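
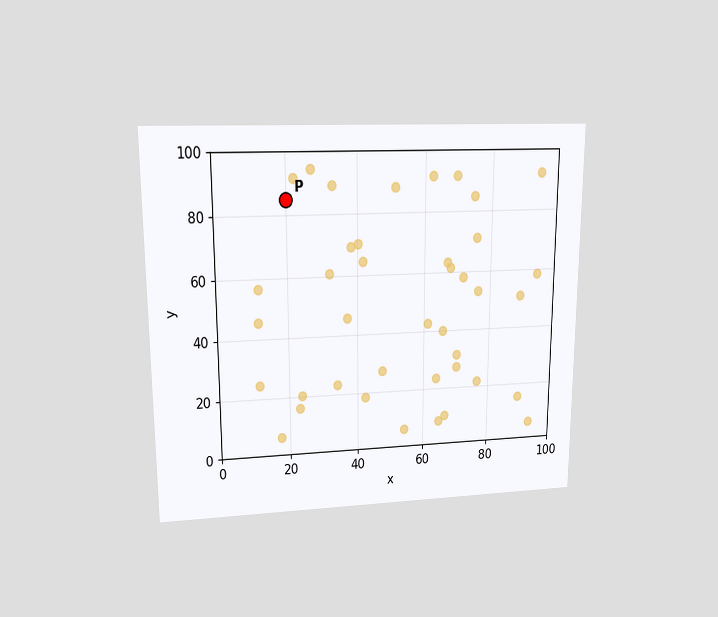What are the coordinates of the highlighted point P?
(20, 85)

The chart is viewed at a slight angle. Following the gridlines from P to each axis, P sits at (20, 85).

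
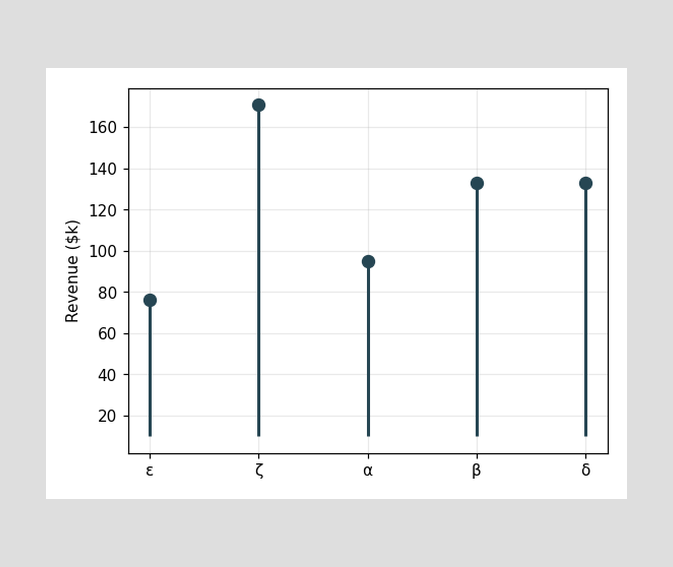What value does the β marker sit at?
$133k

The β marker sits at $133k.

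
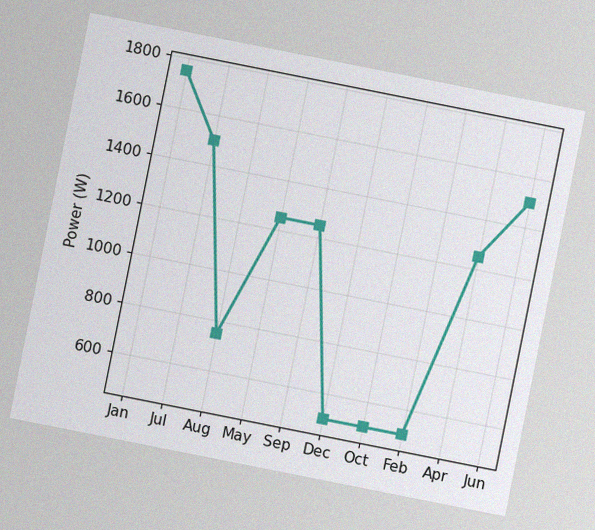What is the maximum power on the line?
The chart is tilted about 11° clockwise, with some photo noise. The highest point is at Jan, and reading across to the y-axis gives 1750W.

1750W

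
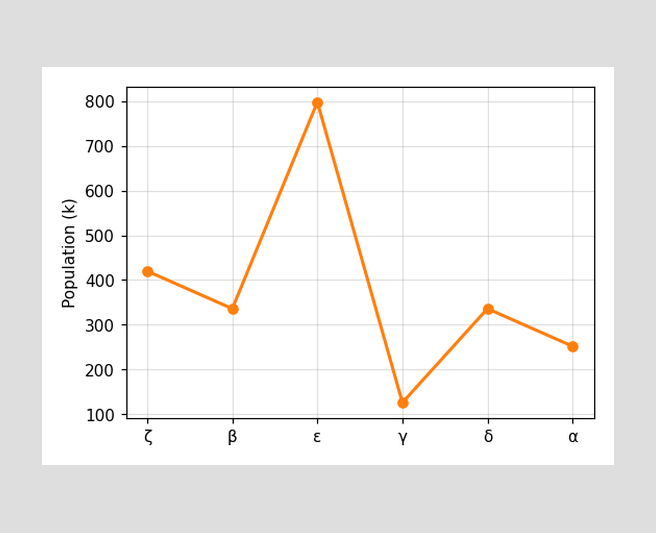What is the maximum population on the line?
The highest point is at ε, and reading across to the y-axis gives 798k.

798k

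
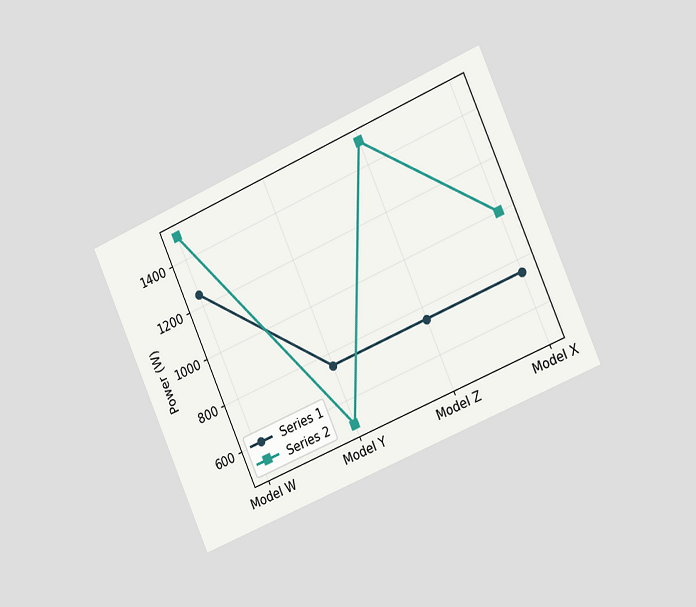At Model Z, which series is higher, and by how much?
The chart is tilted about 24° counter-clockwise and viewed slightly from the right. At Model Z, Series 2 sits above the other line by 750W.

Series 2, by 750W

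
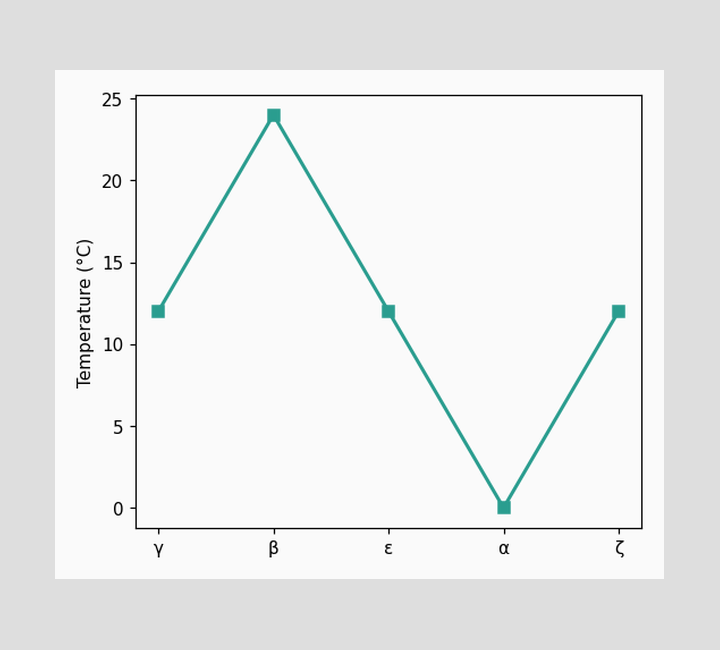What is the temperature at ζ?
12°C

At ζ, the line is at 12°C.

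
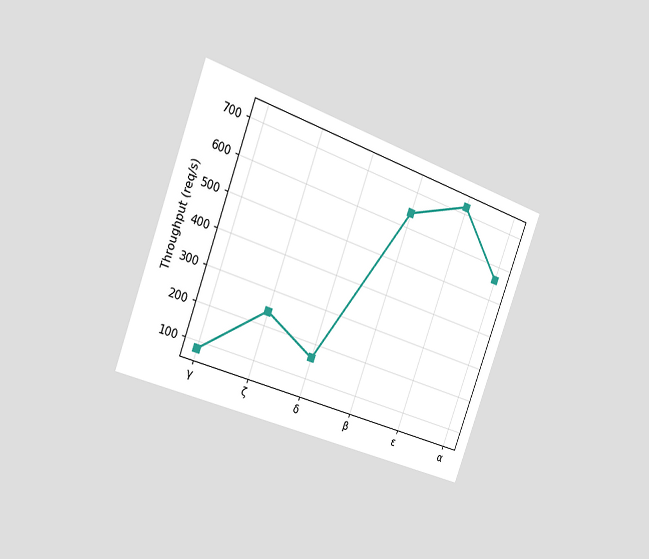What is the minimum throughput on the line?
80req/s

The chart is tilted about 20° clockwise and viewed slightly from the left. The lowest point is at γ, and reading across to the y-axis gives 80req/s.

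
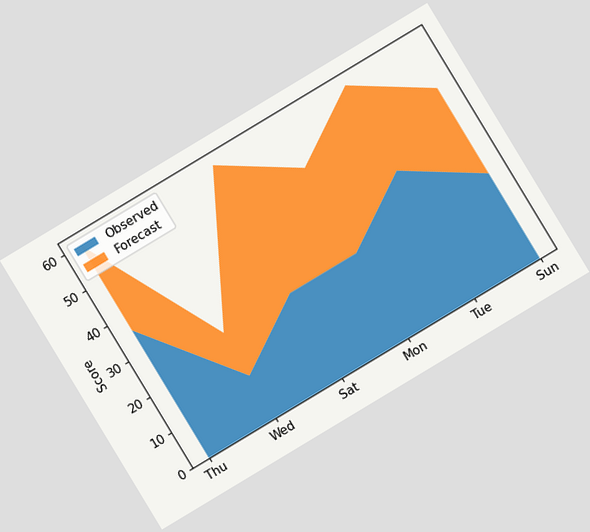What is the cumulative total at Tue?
The chart is tilted about 31° counter-clockwise. The stacked total at Tue reaches 60.

60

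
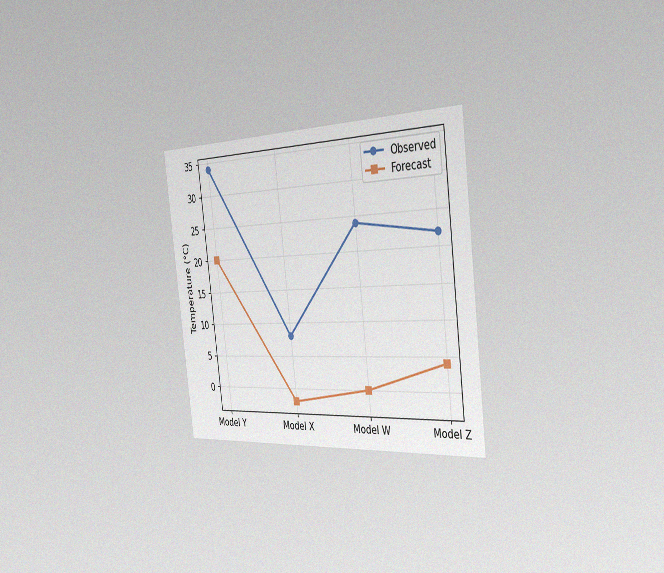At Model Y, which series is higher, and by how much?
Observed, by 14°C

The chart is tilted about 7° counter-clockwise and viewed slightly from the right, with some photo noise. At Model Y, Observed sits above the other line by 14°C.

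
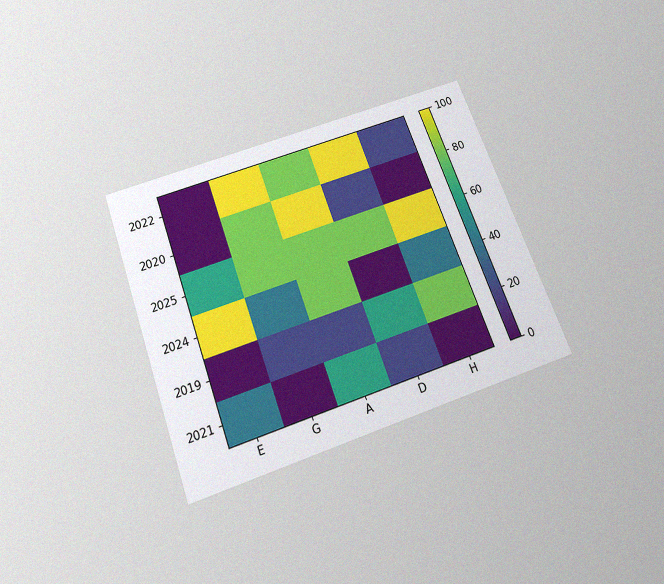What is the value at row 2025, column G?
The chart is tilted about 20° counter-clockwise and viewed slightly from below, with some photo noise. Matching cell (2025, G) against the colorbar gives 80.

80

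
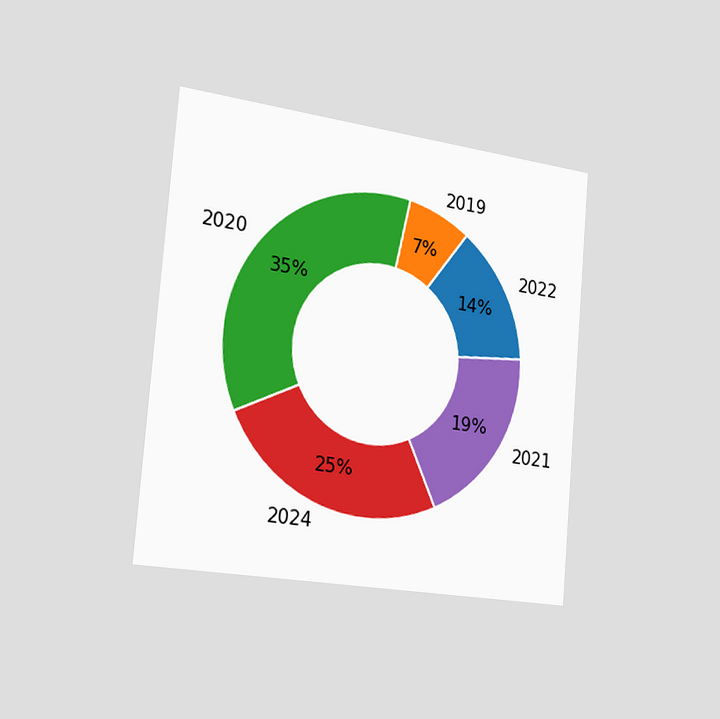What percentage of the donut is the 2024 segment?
25%

The chart is tilted about 5° clockwise and viewed slightly from the left. The 2024 segment takes up 25% of the ring.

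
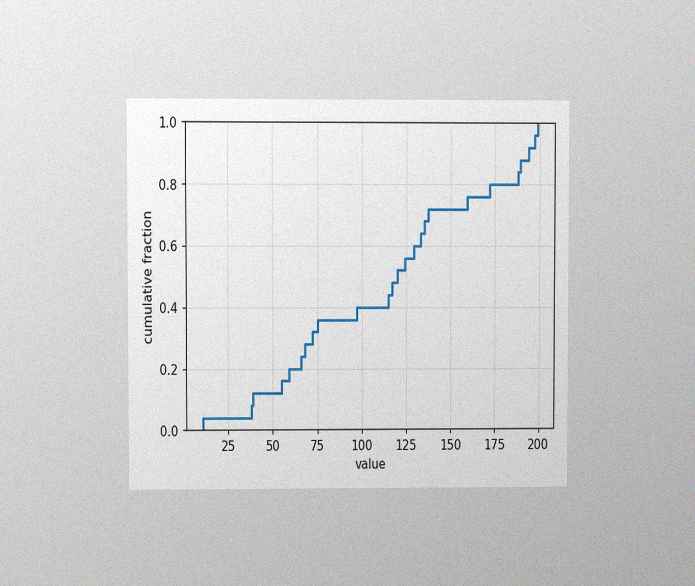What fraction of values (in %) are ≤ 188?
84%

The chart is viewed at a slight angle, with some photo noise. At x=188 the ECDF step is at 84%.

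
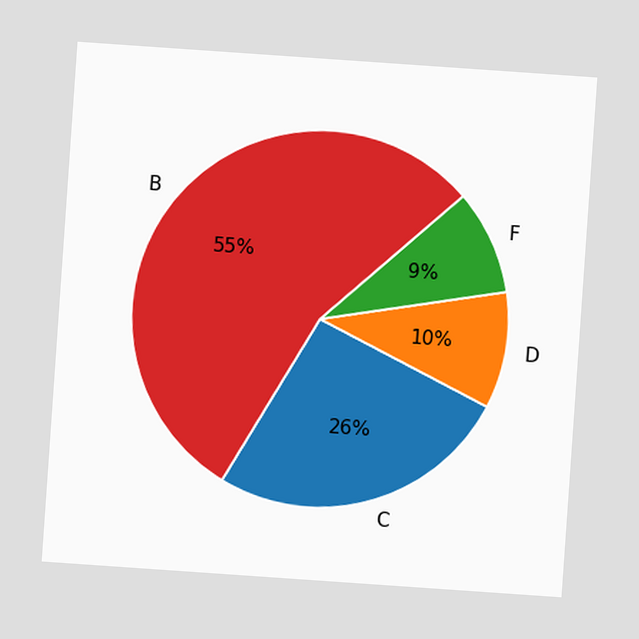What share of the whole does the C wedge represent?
The chart is tilted about 4° clockwise. The C slice takes up 26% of the pie.

26%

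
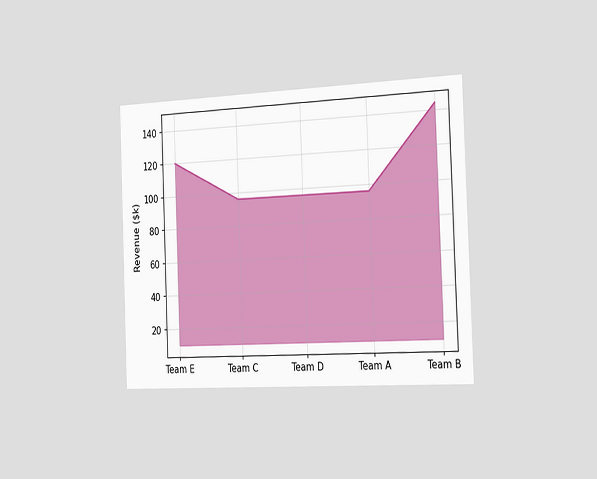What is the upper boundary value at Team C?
The chart is tilted about 2° counter-clockwise and viewed slightly from the right. At Team C the upper boundary is at $96k.

$96k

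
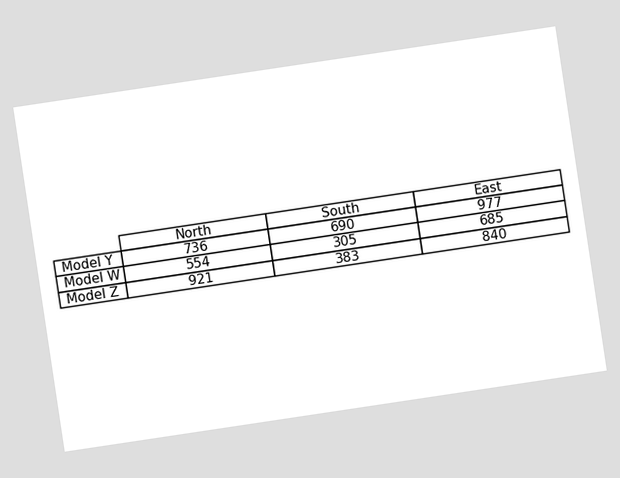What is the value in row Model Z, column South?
The chart is tilted about 9° counter-clockwise. The (Model Z, South) cell reads 383.

383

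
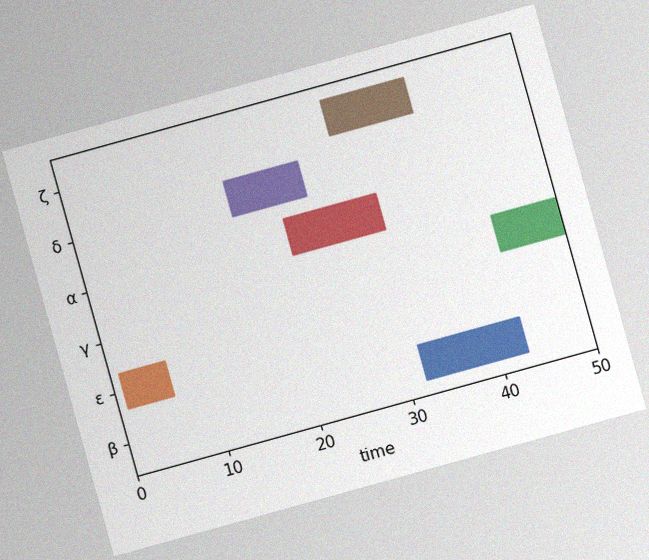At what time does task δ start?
The chart is tilted about 15° counter-clockwise, with some photo noise. The δ bar begins at t=17.

17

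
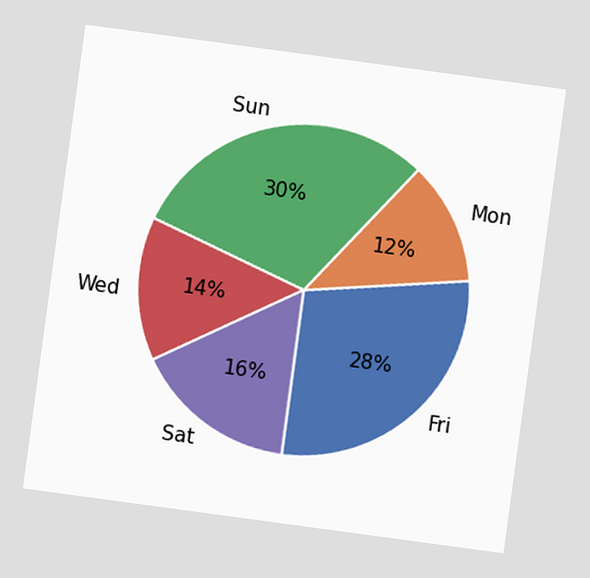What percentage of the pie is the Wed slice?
The chart is tilted about 8° clockwise. The Wed slice takes up 14% of the pie.

14%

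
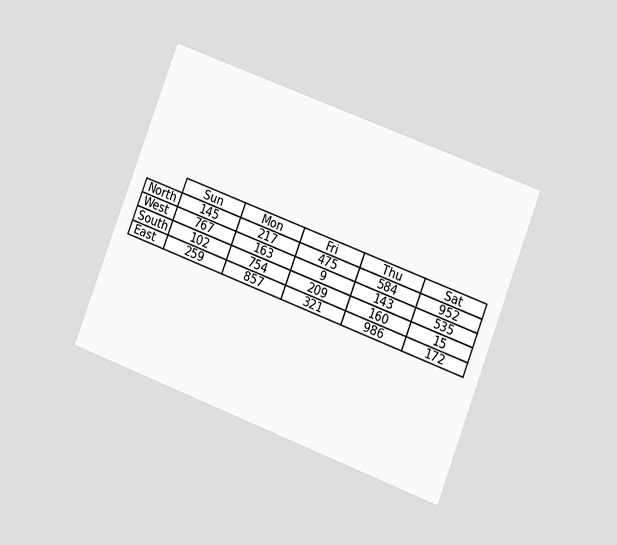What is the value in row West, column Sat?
535

The chart is tilted about 21° clockwise and viewed at a slight angle. The (West, Sat) cell reads 535.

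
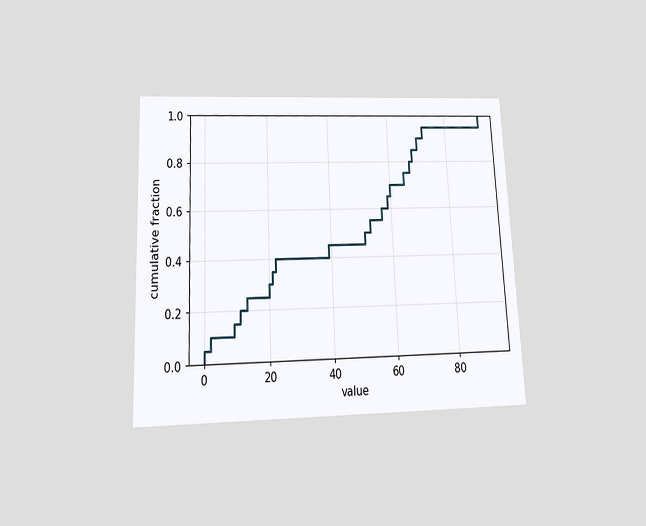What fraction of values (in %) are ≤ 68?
The chart is tilted about 2° counter-clockwise and viewed slightly from below. At x=68 the ECDF step is at 85%.

85%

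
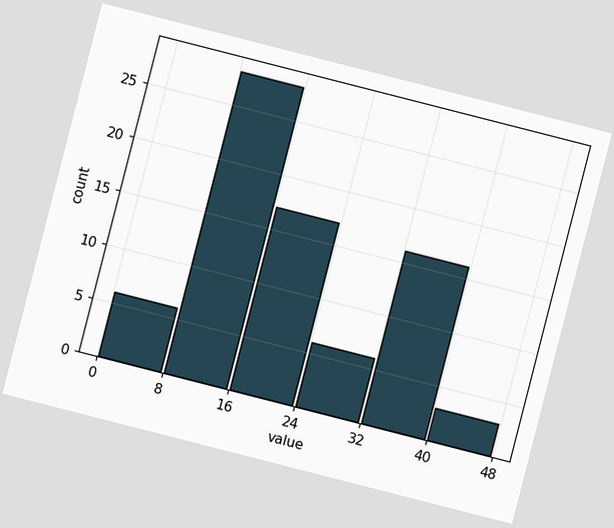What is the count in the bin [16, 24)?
17

The chart is tilted about 14° clockwise. The [16, 24) bin has height 17.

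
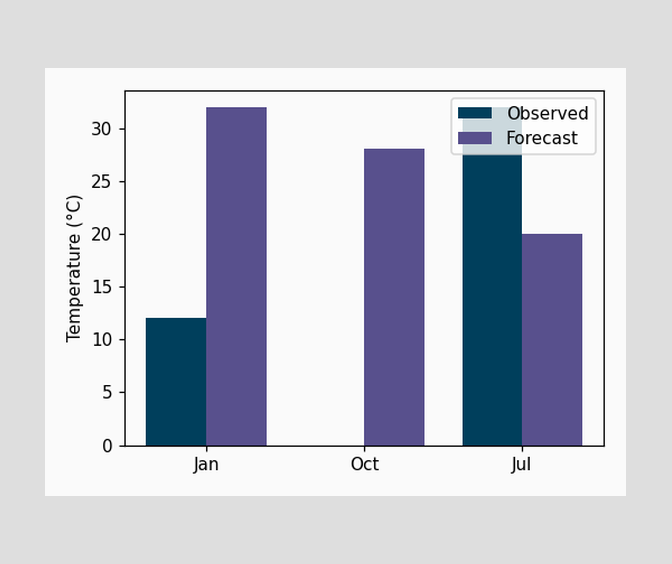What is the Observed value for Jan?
The Observed bar at Jan reaches 12°C on the y-axis.

12°C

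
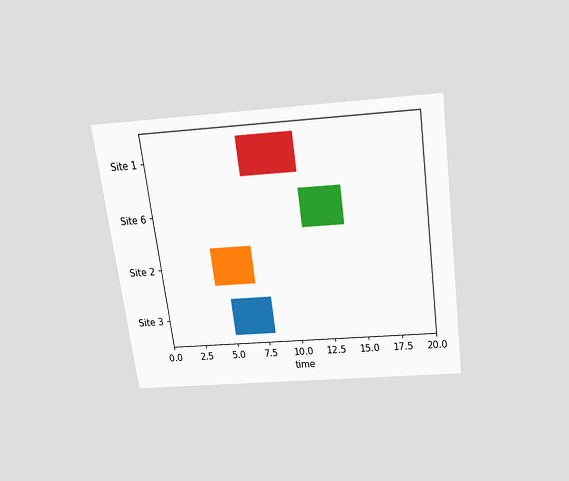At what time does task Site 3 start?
5

The chart is tilted about 8° counter-clockwise and viewed slightly from above. The Site 3 bar begins at t=5.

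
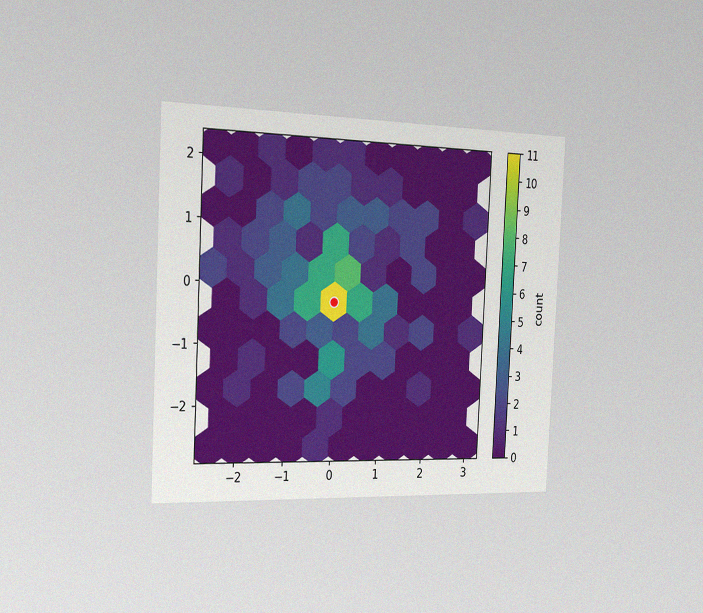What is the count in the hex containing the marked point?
The chart is tilted about 3° clockwise and viewed slightly from the left, with some photo noise. The marked hex reads 11 on the colorbar.

11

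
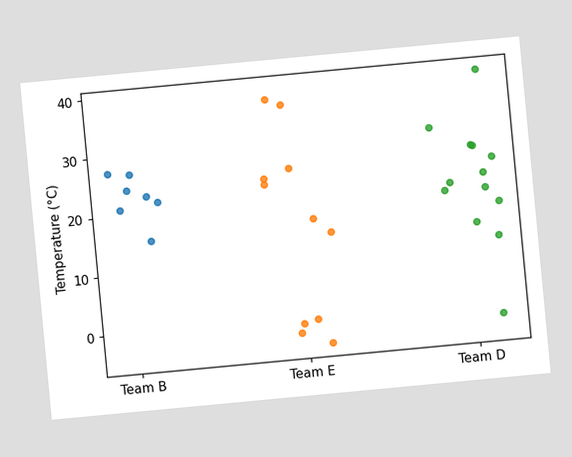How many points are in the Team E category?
11

The chart is tilted about 5° counter-clockwise. Counting the markers in the Team E column gives 11.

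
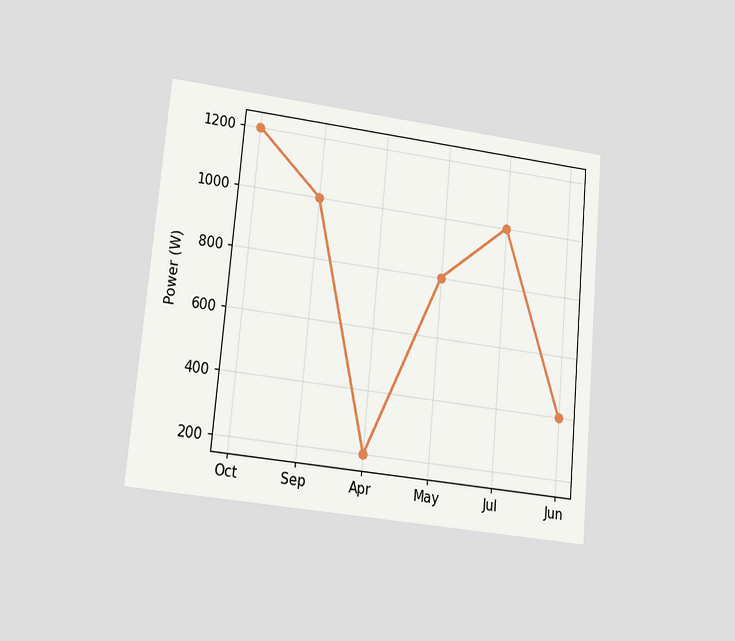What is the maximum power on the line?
1200W

The chart is tilted about 5° clockwise and viewed at a slight angle. The highest point is at Oct, and reading across to the y-axis gives 1200W.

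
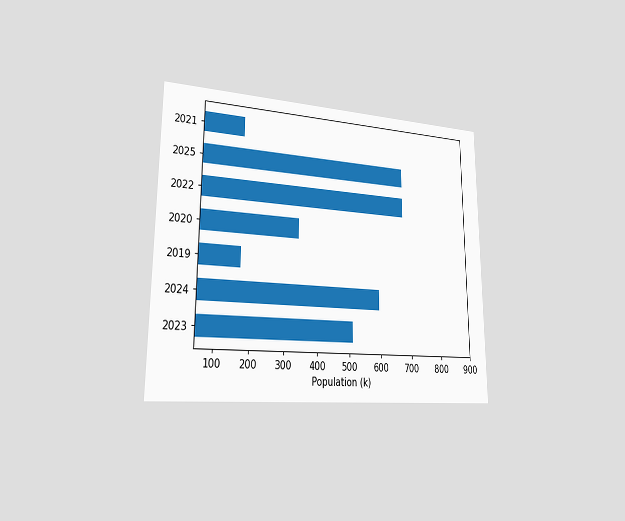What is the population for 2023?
510k

The chart is viewed slightly from the left. Reading along the chart's x-axis, the 2023 bar reaches 510k.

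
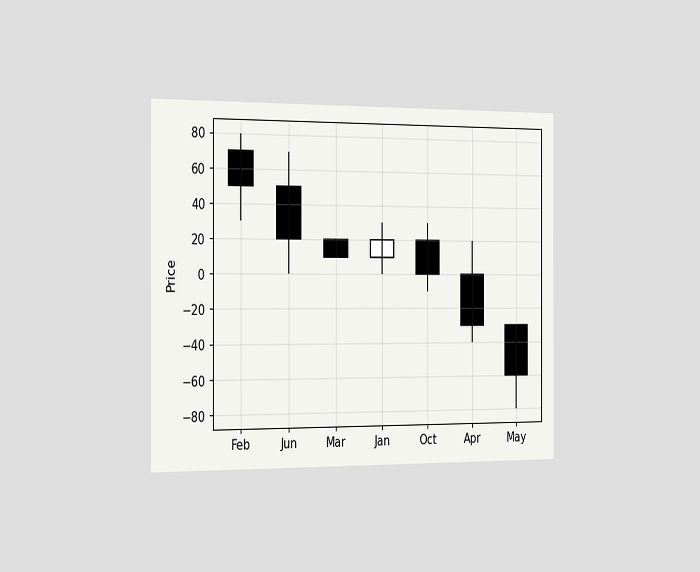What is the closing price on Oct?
The chart is viewed slightly from the left. The Oct candle closes at 0.

0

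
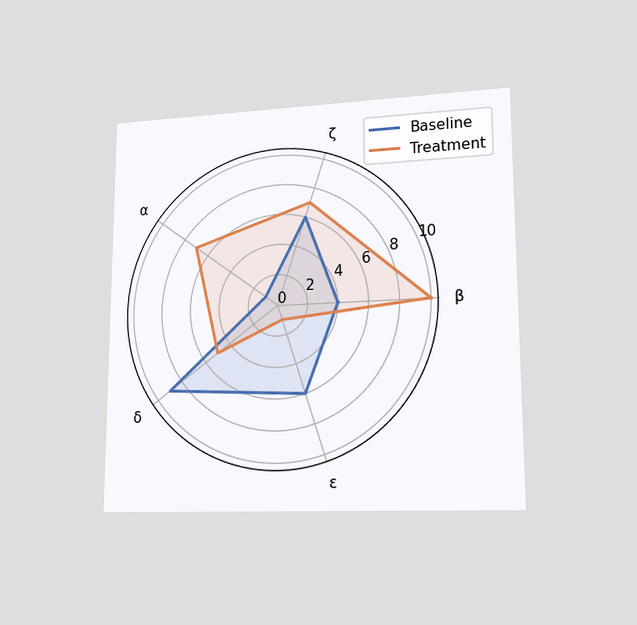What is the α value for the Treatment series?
The chart is viewed at a slight angle. On the α axis, Treatment reaches 7.

7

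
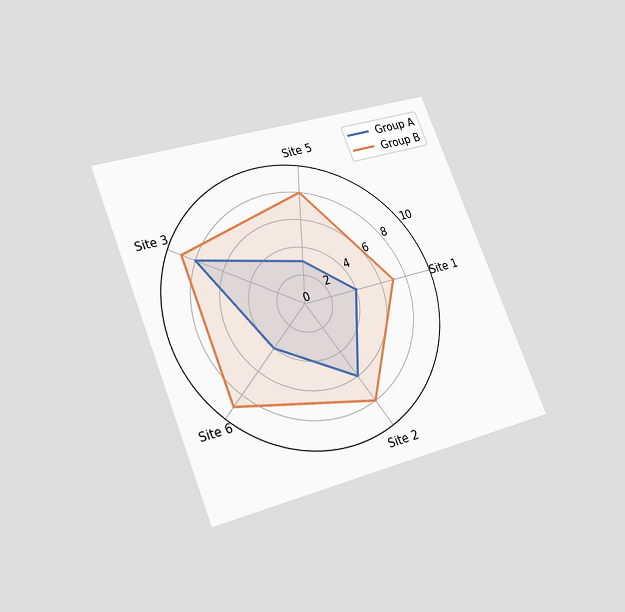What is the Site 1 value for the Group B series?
The chart is tilted about 21° counter-clockwise and viewed at a slight angle. On the Site 1 axis, Group B reaches 7.

7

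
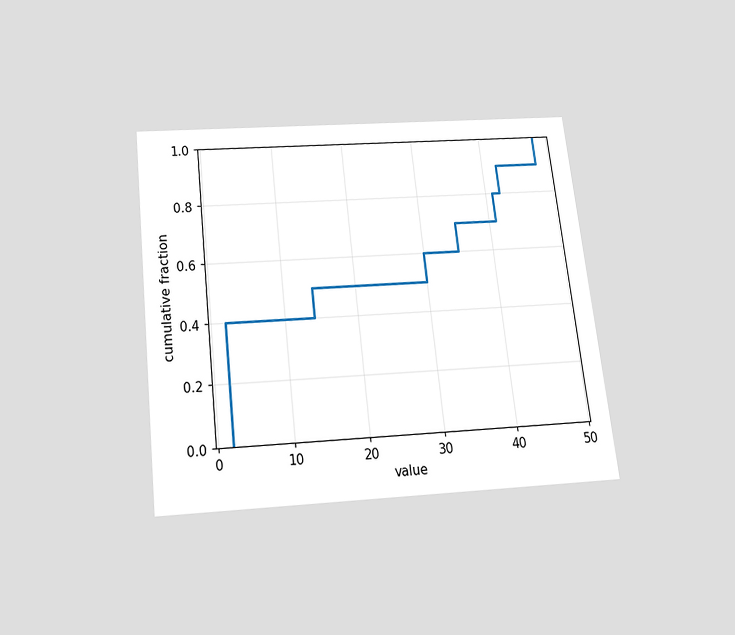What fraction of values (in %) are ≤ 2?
The chart is tilted about 6° counter-clockwise and viewed slightly from below. At x=2 the ECDF step is at 40%.

40%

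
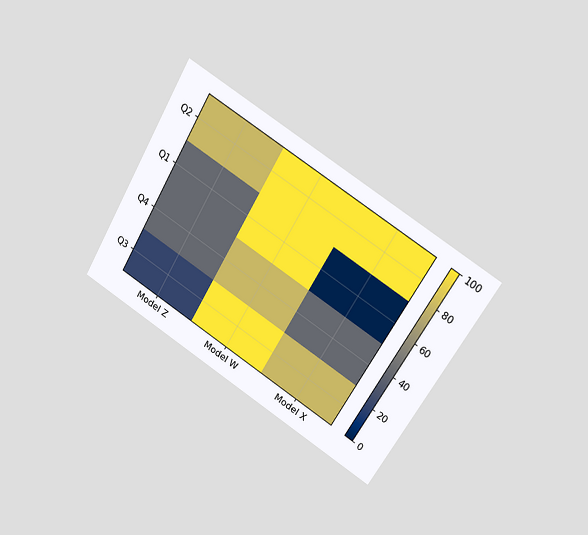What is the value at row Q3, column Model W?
The chart is tilted about 31° clockwise and viewed at a slight angle. Matching cell (Q3, Model W) against the colorbar gives 100.

100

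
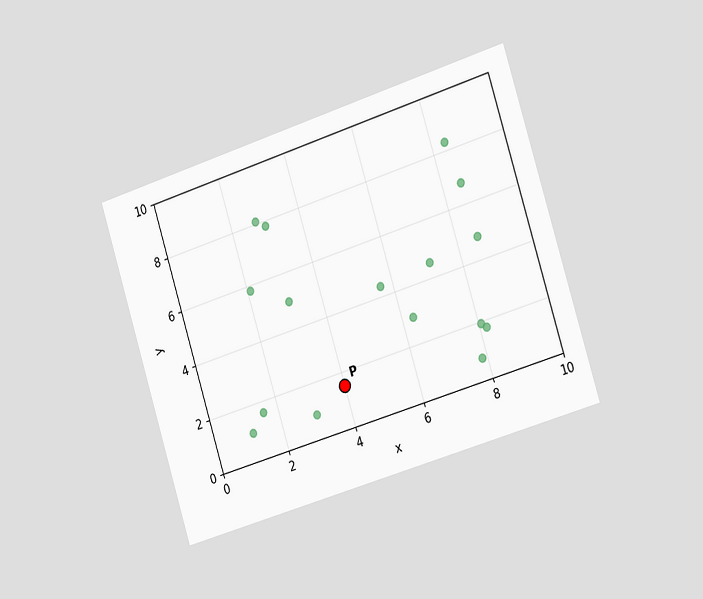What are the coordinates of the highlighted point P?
The chart is tilted about 17° counter-clockwise and viewed slightly from the right. Following the gridlines from P to each axis, P sits at (4, 1.5).

(4, 1.5)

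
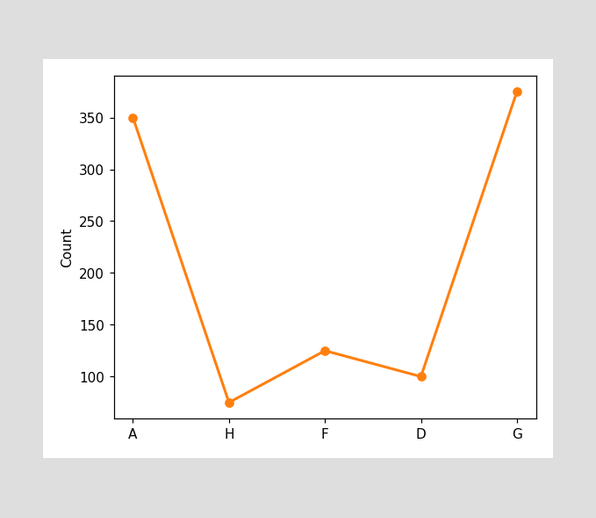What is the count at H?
At H, the line is at 75.

75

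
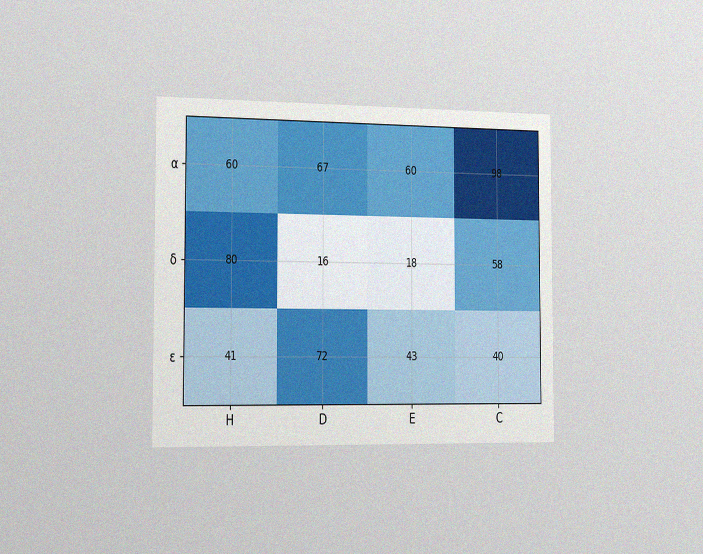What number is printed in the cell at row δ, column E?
18

The chart is viewed slightly from the left, with some photo noise. The (δ, E) cell reads 18.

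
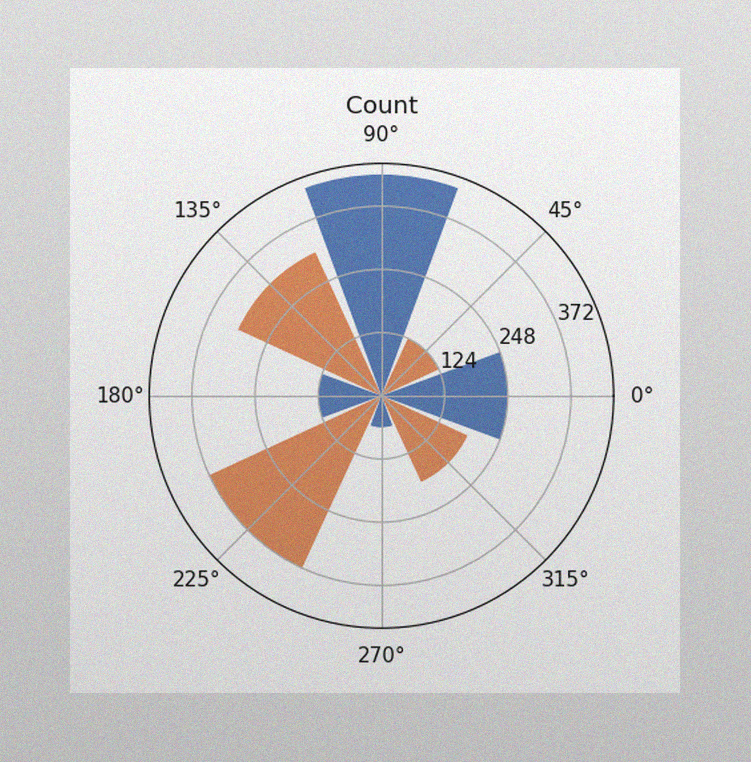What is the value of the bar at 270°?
The image has some photo noise and uneven lighting. The bar at 270° reaches 62 on the radial axis.

62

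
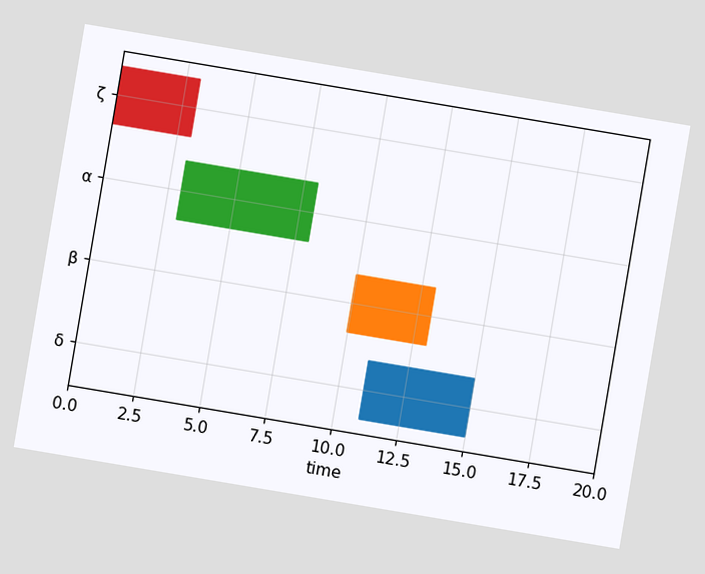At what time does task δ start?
The chart is tilted about 10° clockwise. The δ bar begins at t=11.

11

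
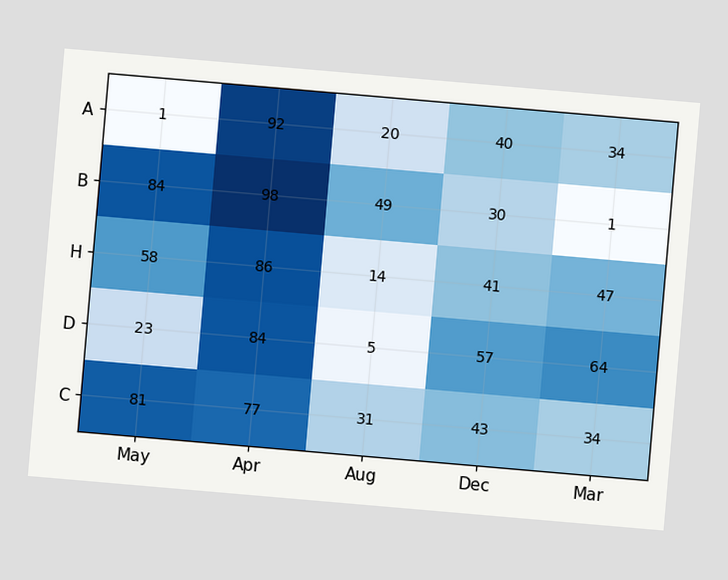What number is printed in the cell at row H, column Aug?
The chart is tilted about 5° clockwise. The (H, Aug) cell reads 14.

14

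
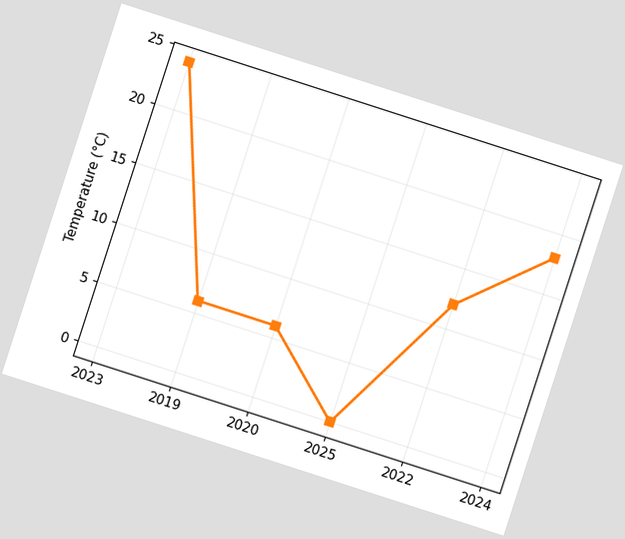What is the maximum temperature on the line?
The chart is tilted about 18° clockwise. The highest point is at 2023, and reading across to the y-axis gives 24°C.

24°C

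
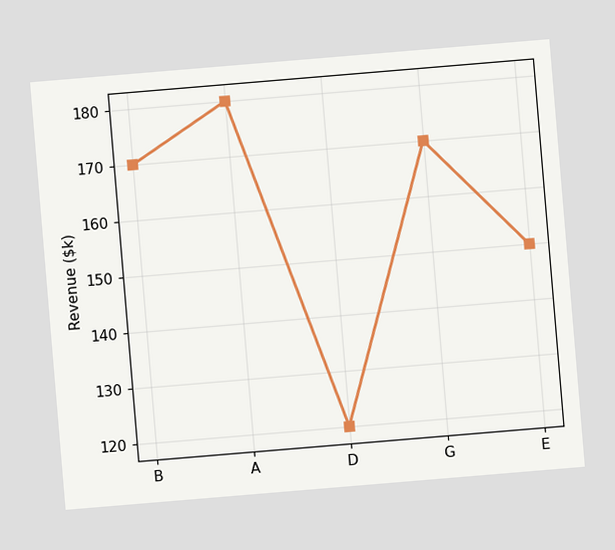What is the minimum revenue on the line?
$120k

The chart is tilted about 5° counter-clockwise. The lowest point is at D, and reading across to the y-axis gives $120k.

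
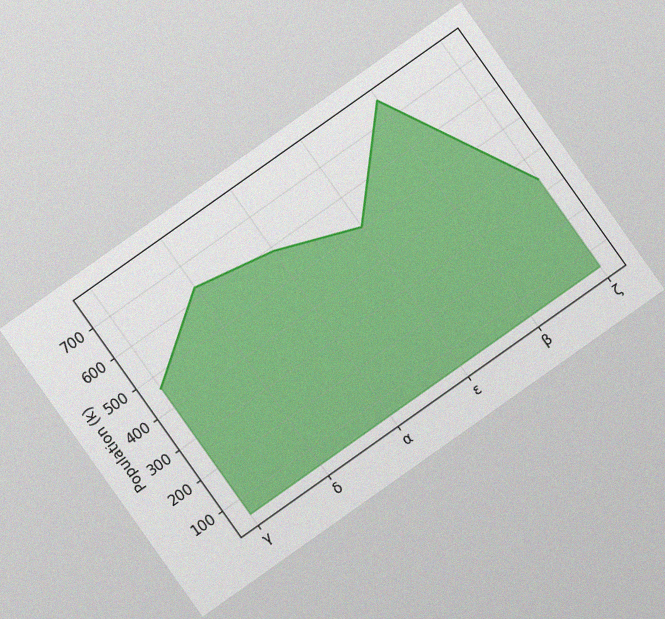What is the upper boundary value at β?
756k

The chart is tilted about 35° counter-clockwise, with some photo noise. At β the upper boundary is at 756k.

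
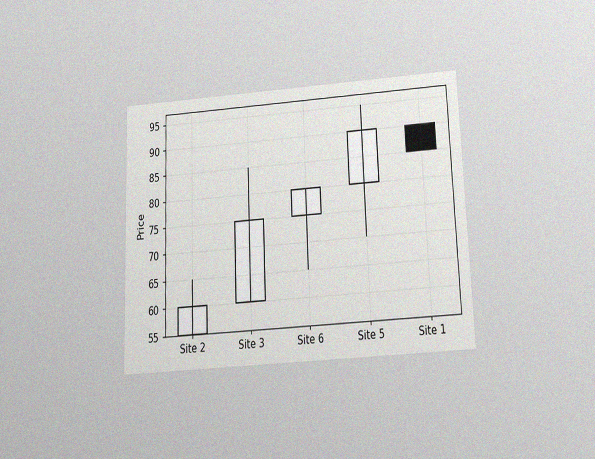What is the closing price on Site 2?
The chart is tilted about 2° counter-clockwise and viewed slightly from below, with some photo noise. The Site 2 candle closes at 60.

60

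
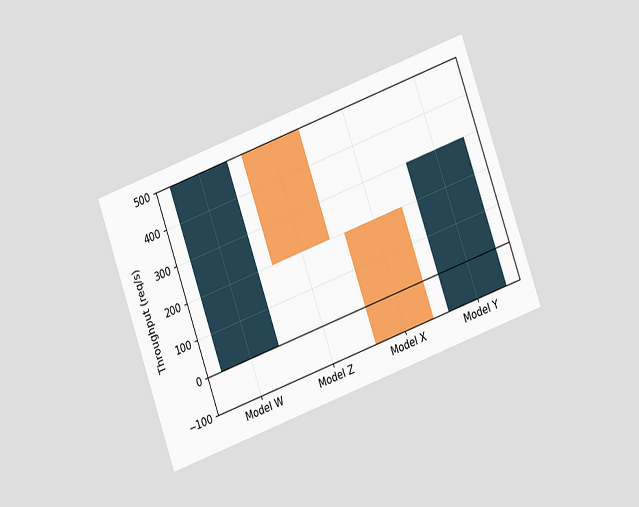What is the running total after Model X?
-100req/s

The chart is tilted about 20° counter-clockwise and viewed at a slight angle. After Model X the running total reaches -100req/s.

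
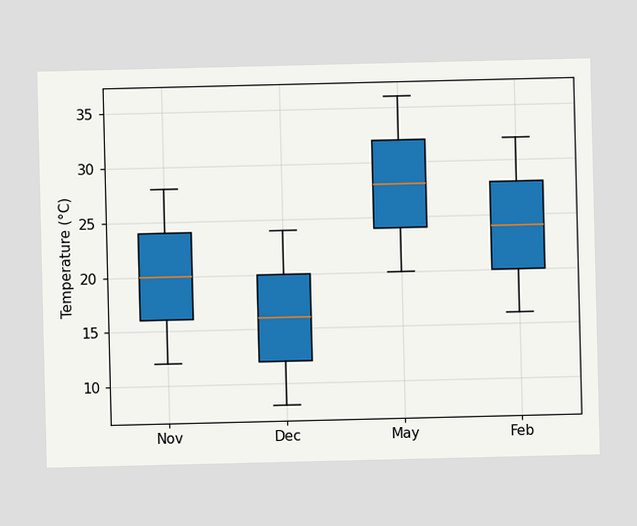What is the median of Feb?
The median line in the Feb box sits at 24°C.

24°C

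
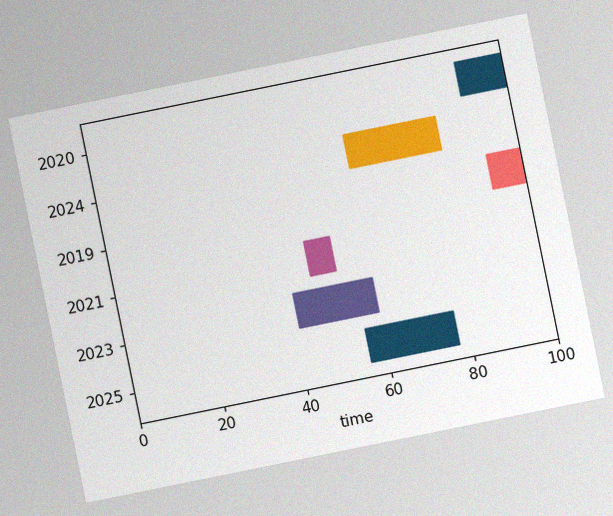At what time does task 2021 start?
The chart is tilted about 11° counter-clockwise, with some photo noise. The 2021 bar begins at t=46.

46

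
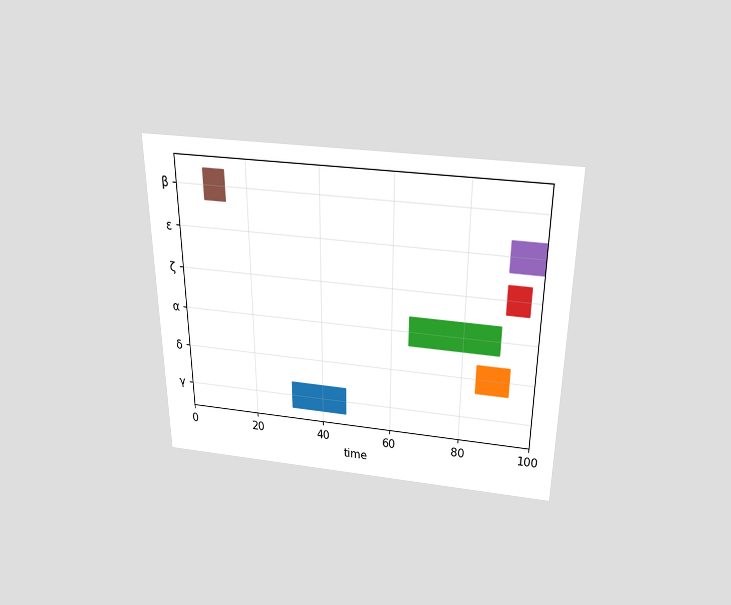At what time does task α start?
65

The chart is viewed slightly from above. The α bar begins at t=65.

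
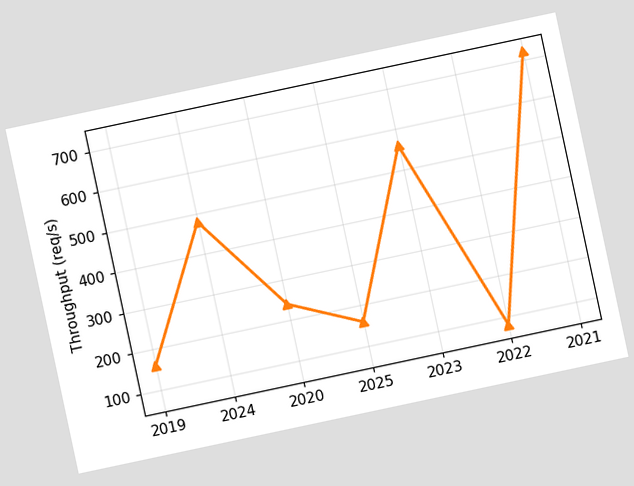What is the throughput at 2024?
480req/s

The chart is tilted about 12° counter-clockwise. At 2024, the line is at 480req/s.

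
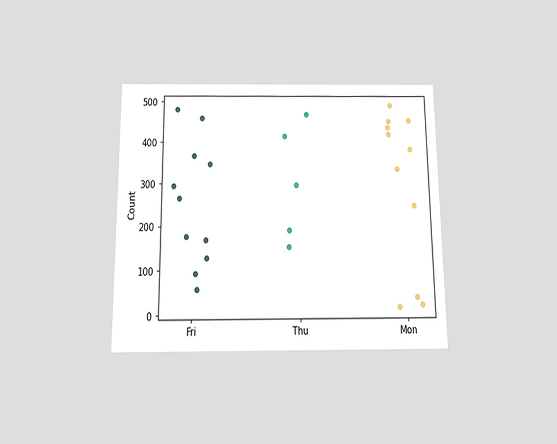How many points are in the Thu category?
The chart is viewed slightly from below. Counting the markers in the Thu column gives 5.

5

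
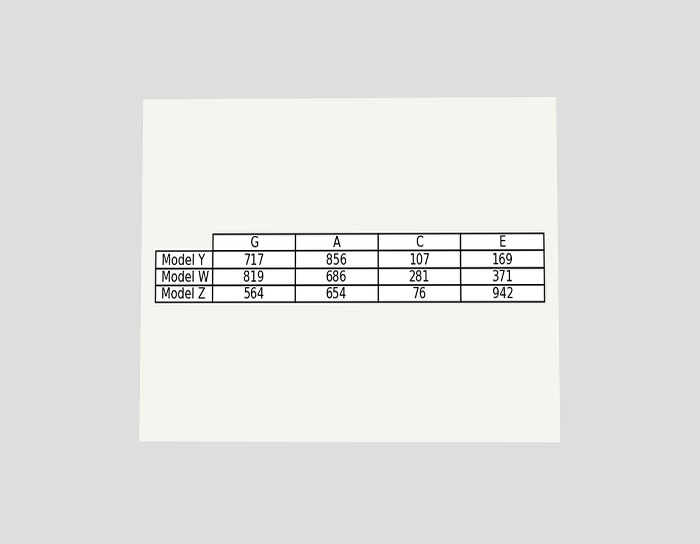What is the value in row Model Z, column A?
The chart is viewed slightly from below. The (Model Z, A) cell reads 654.

654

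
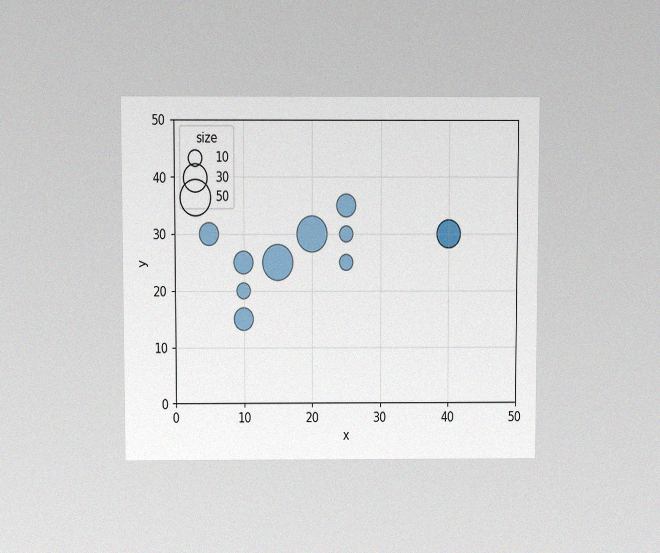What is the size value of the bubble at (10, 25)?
20

The chart is viewed slightly from above, with some photo noise. Matching the bubble at (10, 25) against the size legend gives 20.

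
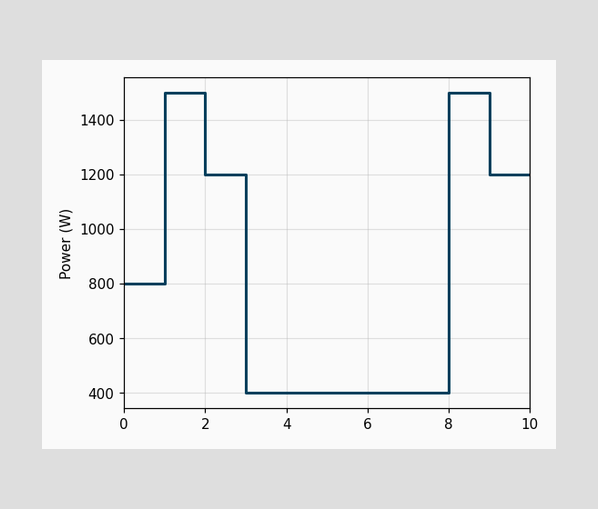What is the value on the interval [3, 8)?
400W

On [3, 8) the step sits at 400W.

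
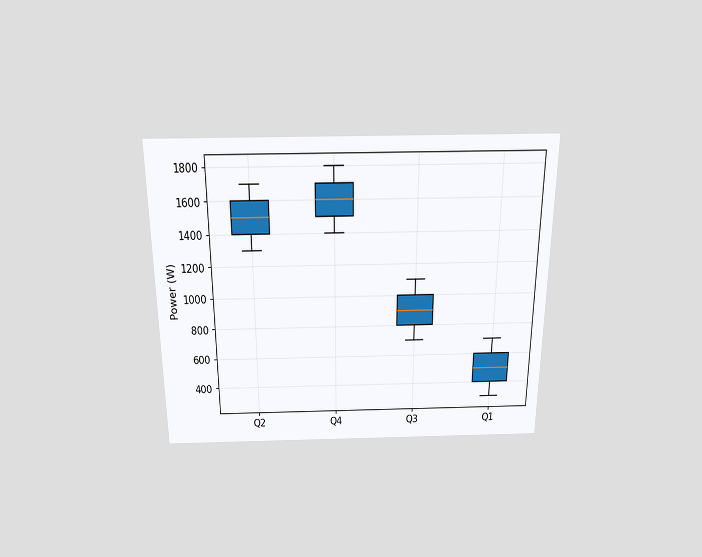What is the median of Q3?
900W

The chart is viewed slightly from above. The median line in the Q3 box sits at 900W.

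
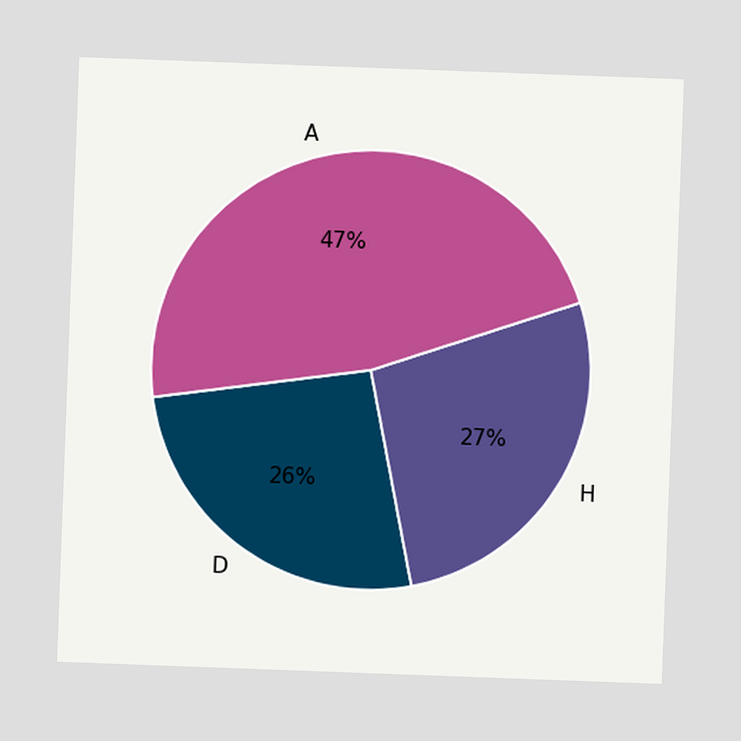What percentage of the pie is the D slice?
The chart is tilted about 2° clockwise. The D slice takes up 26% of the pie.

26%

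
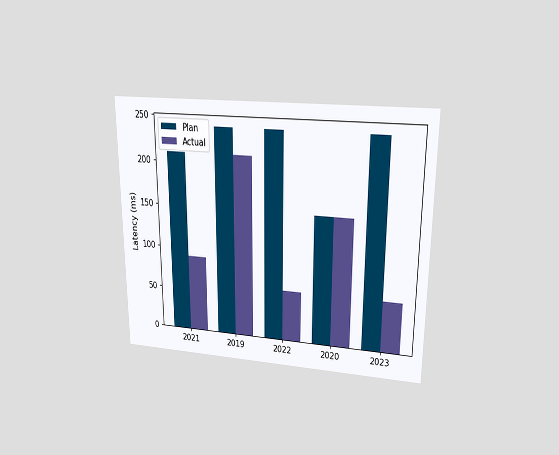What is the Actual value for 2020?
150ms

The chart is viewed at a slight angle. The Actual bar at 2020 reaches 150ms on the y-axis.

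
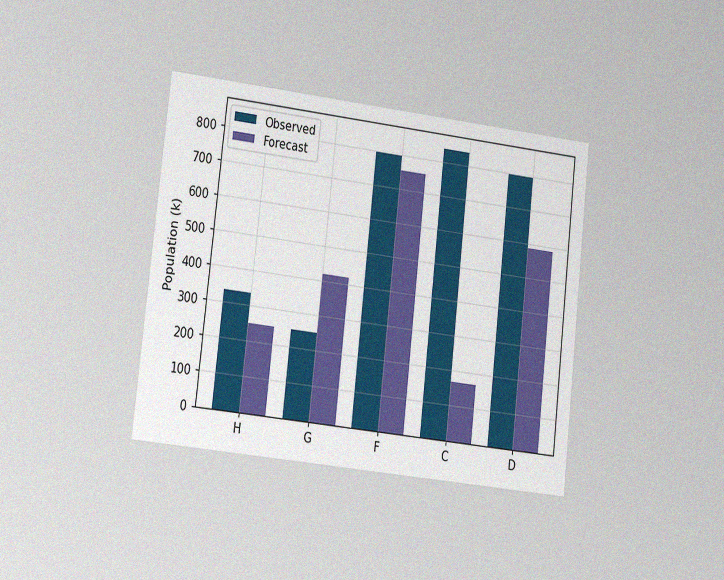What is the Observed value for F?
The chart is tilted about 6° clockwise and viewed slightly from the left, with some photo noise. The Observed bar at F reaches 798k on the y-axis.

798k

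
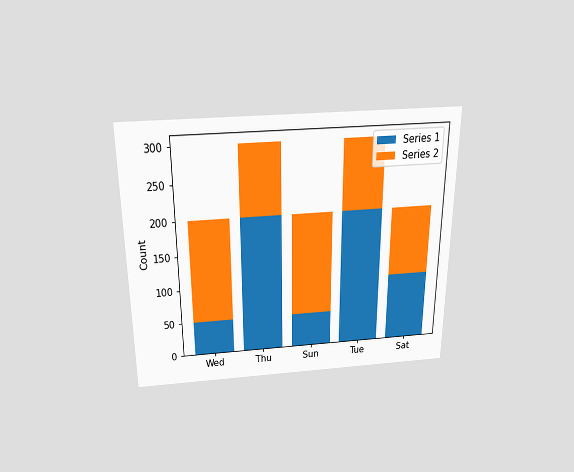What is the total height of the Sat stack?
The chart is viewed slightly from above. The Sat stack's top reaches 200 on the y-axis.

200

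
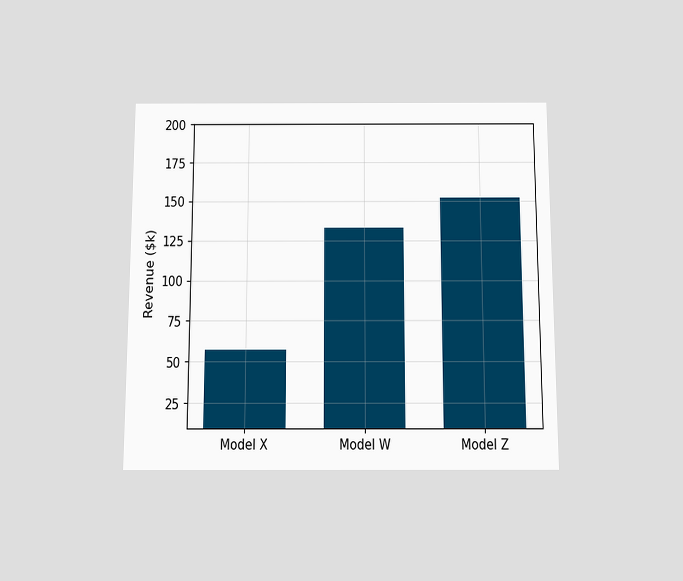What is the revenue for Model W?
The chart is viewed slightly from below. Reading along the chart's y-axis, the Model W bar reaches $133k.

$133k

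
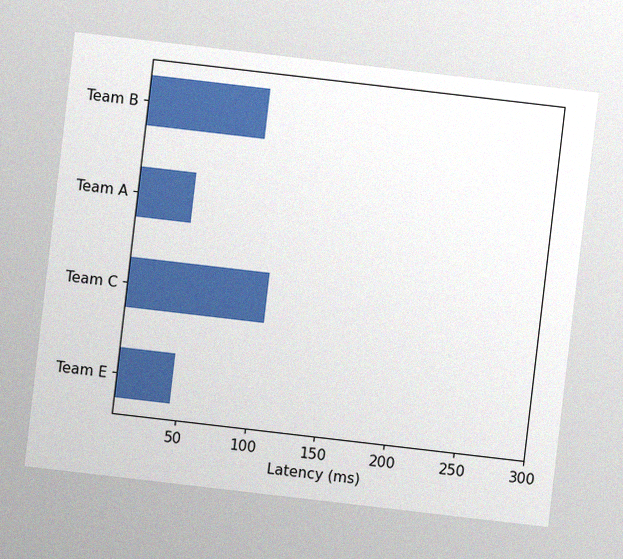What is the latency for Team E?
The chart is tilted about 7° clockwise, with some photo noise. Reading along the chart's x-axis, the Team E bar reaches 45ms.

45ms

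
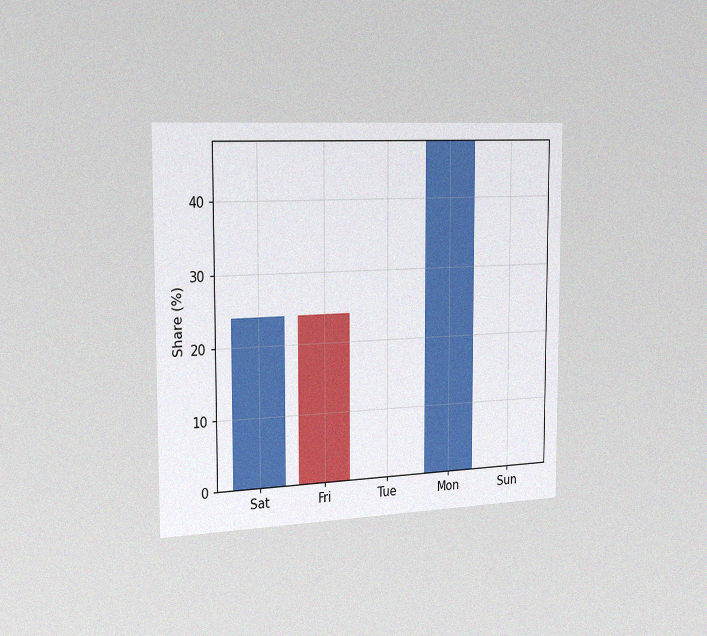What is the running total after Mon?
The chart is viewed slightly from the left, with some photo noise. After Mon the running total reaches 48%.

48%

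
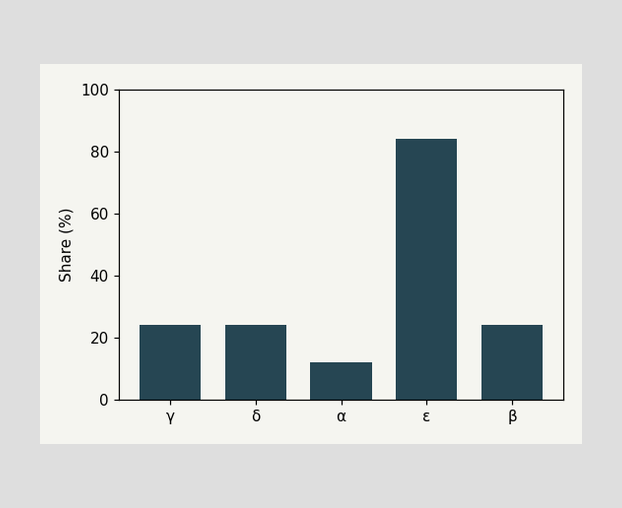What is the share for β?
24%

Reading along the chart's y-axis, the β bar reaches 24%.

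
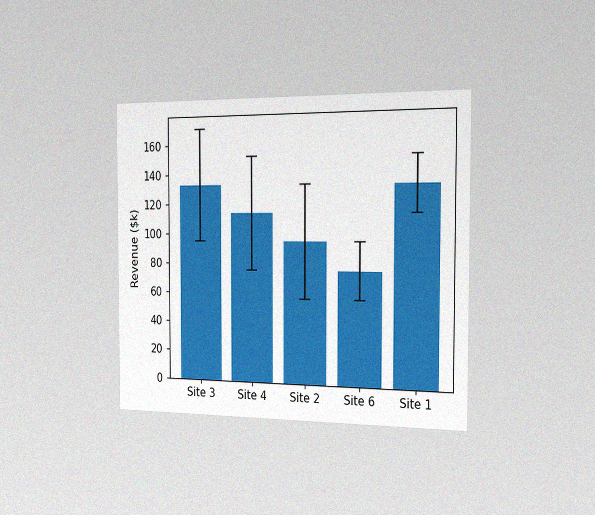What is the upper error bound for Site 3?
The chart is viewed slightly from the right, with some photo noise. The Site 3 bar's upper whisker reaches $171k.

$171k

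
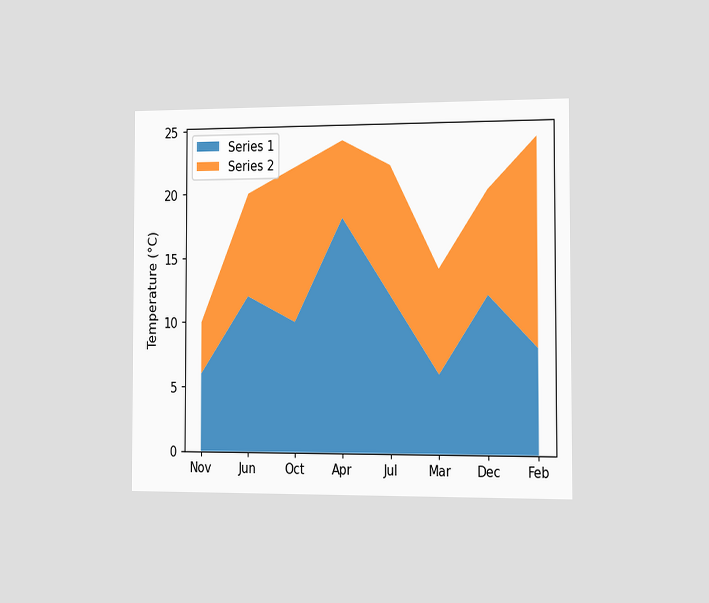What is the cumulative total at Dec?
20°C

The chart is viewed slightly from the right. The stacked total at Dec reaches 20°C.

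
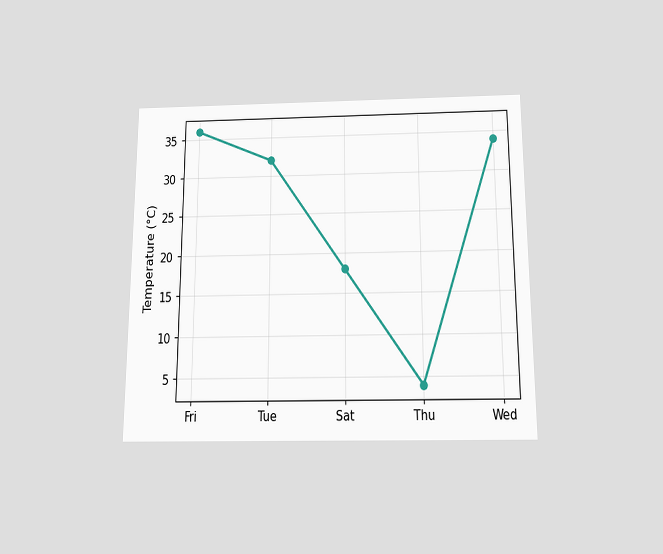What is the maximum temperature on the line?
36°C

The chart is viewed slightly from below. The highest point is at Fri, and reading across to the y-axis gives 36°C.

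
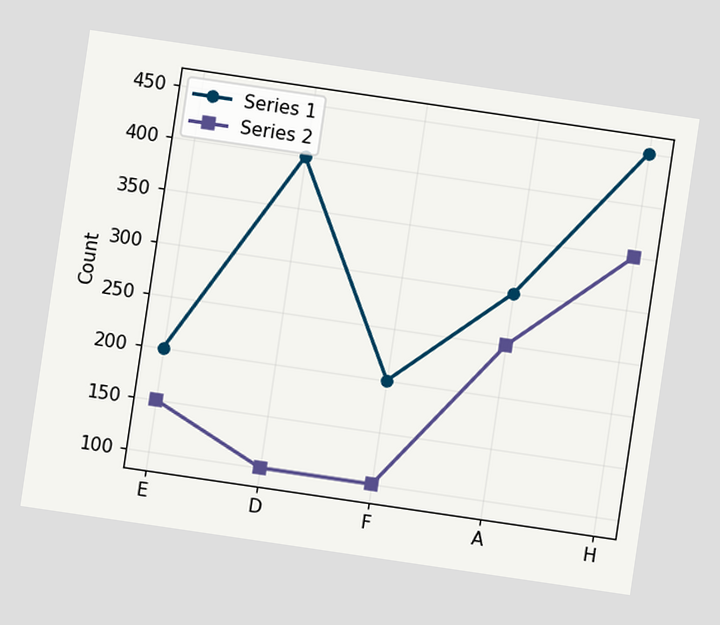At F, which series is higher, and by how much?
The chart is tilted about 8° clockwise. At F, Series 1 sits above the other line by 100.

Series 1, by 100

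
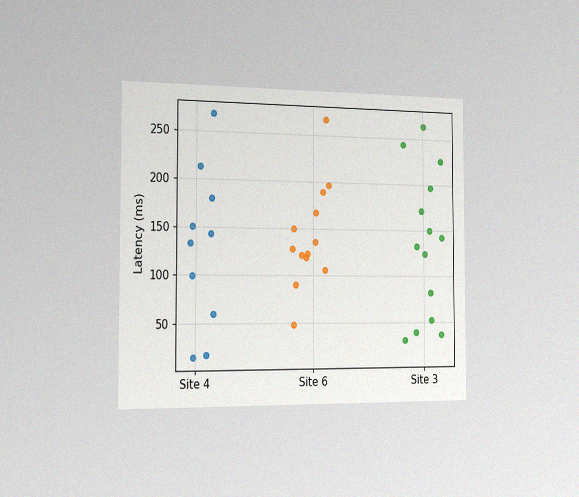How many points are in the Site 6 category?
The chart is viewed slightly from the left, with some photo noise. Counting the markers in the Site 6 column gives 13.

13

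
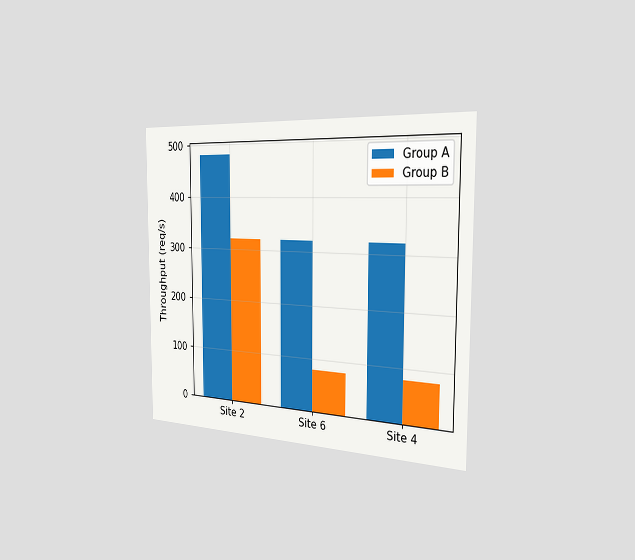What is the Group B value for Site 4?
80req/s

The chart is viewed slightly from the right. The Group B bar at Site 4 reaches 80req/s on the y-axis.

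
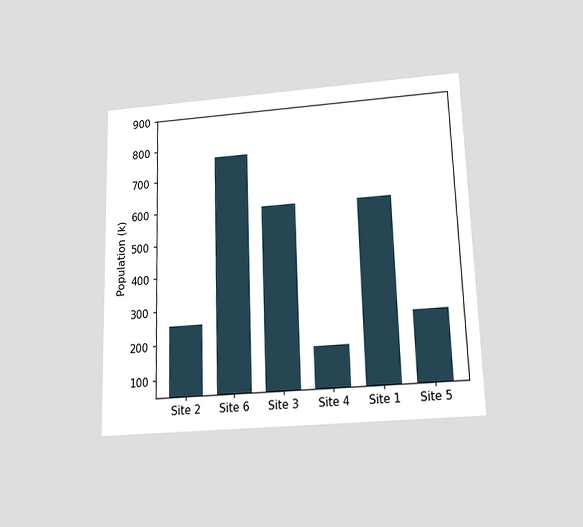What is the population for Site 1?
595k

The chart is viewed slightly from below. Reading along the chart's y-axis, the Site 1 bar reaches 595k.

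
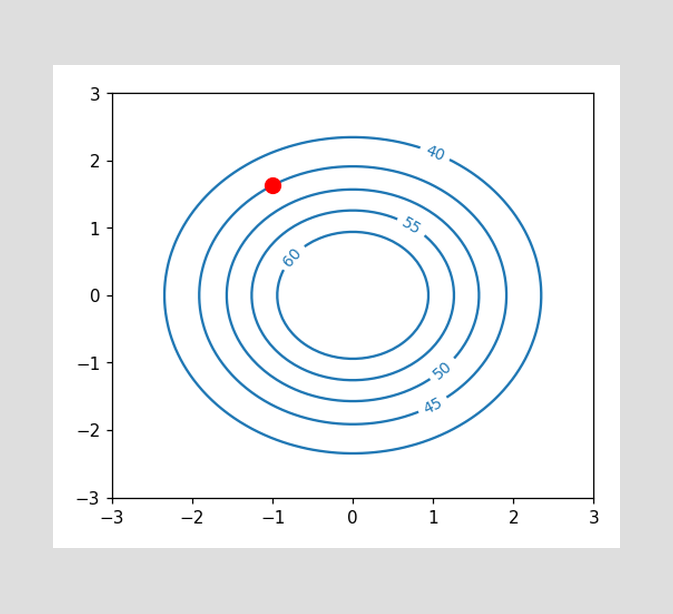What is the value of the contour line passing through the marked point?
The marked point sits on the contour labelled 45.

45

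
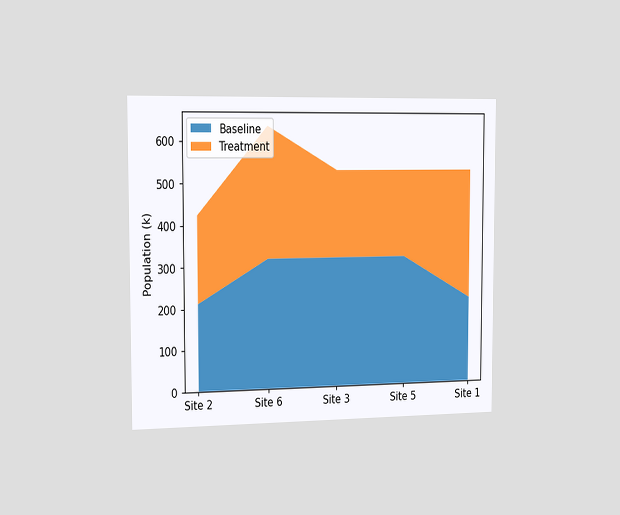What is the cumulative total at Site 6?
The chart is viewed slightly from the left. The stacked total at Site 6 reaches 636k.

636k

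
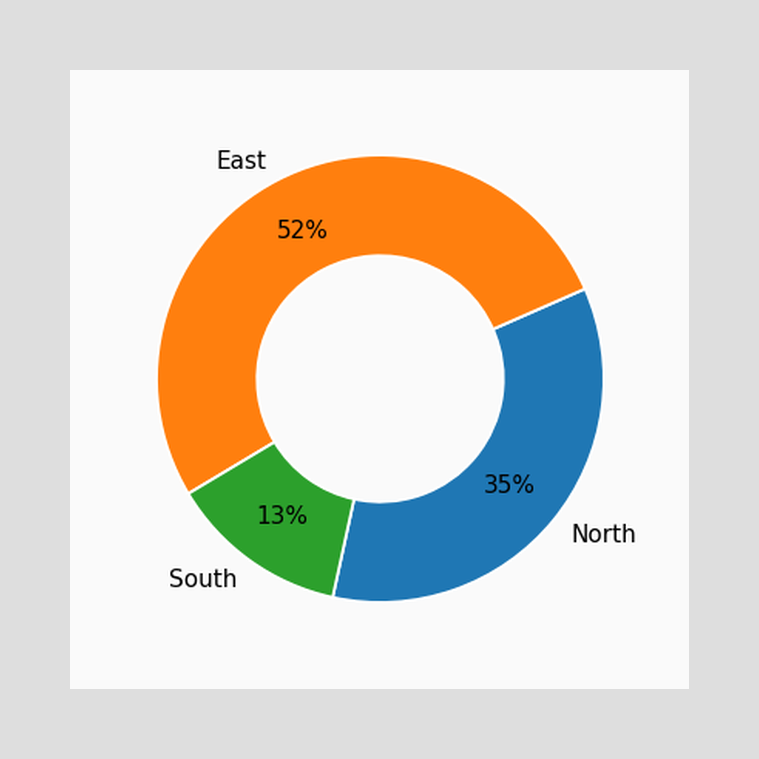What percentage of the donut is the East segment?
52%

The East segment takes up 52% of the ring.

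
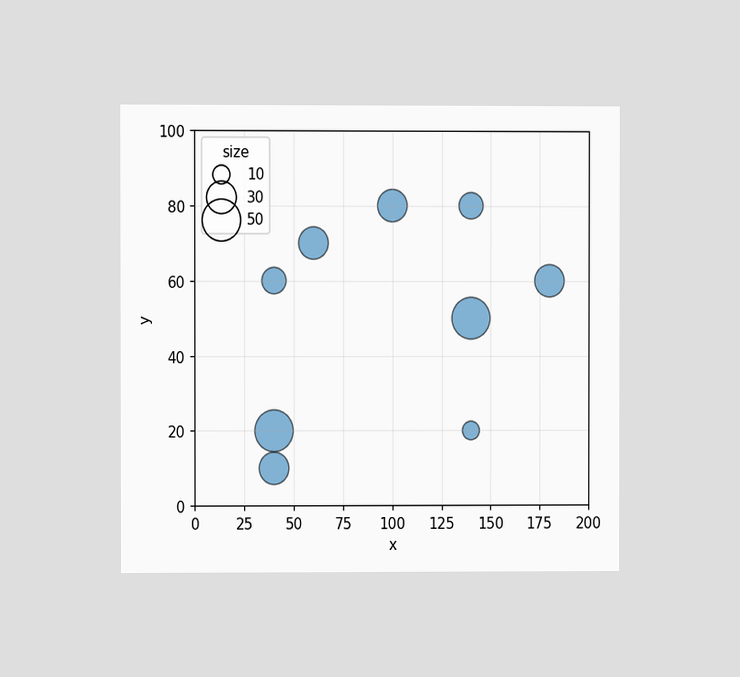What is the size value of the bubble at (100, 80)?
30

The chart is viewed at a slight angle. Matching the bubble at (100, 80) against the size legend gives 30.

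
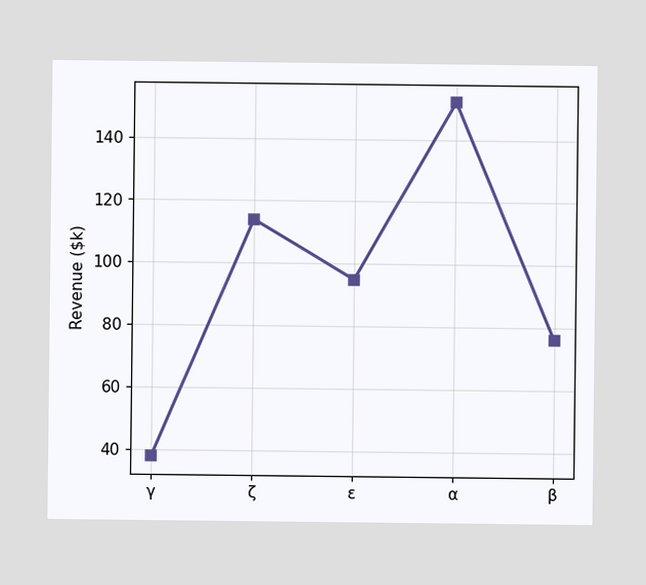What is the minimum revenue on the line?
The lowest point is at γ, and reading across to the y-axis gives $38k.

$38k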